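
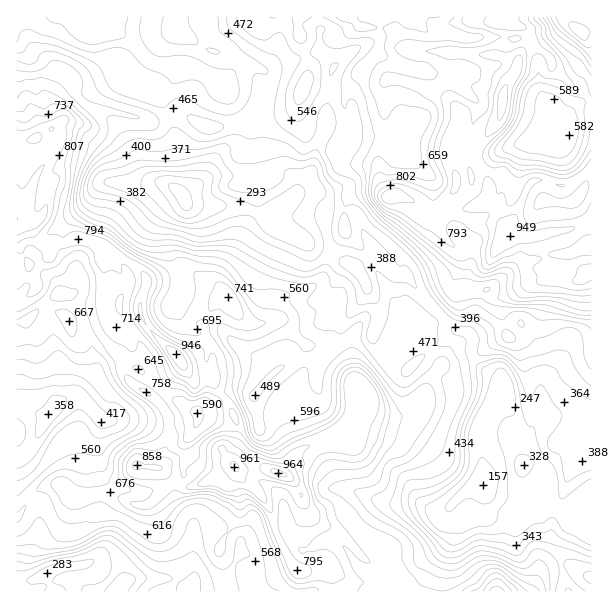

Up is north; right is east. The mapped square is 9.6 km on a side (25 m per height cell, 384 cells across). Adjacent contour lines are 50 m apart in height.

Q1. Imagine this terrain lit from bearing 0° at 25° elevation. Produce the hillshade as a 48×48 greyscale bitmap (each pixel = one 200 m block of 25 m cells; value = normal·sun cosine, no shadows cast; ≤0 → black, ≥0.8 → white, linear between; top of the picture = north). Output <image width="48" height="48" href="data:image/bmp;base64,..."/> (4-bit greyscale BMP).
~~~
<image width="48" height="48" href="data:image/bmp;base64,Qk32BAAAAAAAAHYAAAAoAAAAMAAAADAAAAABAAQAAAAAAIAEAAATCwAAEwsAABAAAAAAAAAAAAAAABEREQAiIiIAMzMzAERERABVVVUAZmZmAHd3dwCIiIgAmZmZAKqqqgC7u7sAzMzMAN3d3QDu7u4A////AHiYmqhnmYd3Z3iHIBNomImbvN3O7tuGRlRXiqh2ZmZmVoiGNFV5iImrve3f/+uXeSEAJHhkM0VlVoh1WqmZiIiazu7v/9upvSMAABQyIzVmd4dkiZqoiZmaze7//c3M3jVTIAARNFVniFZkpmeImavM3c3u3N3My1Z2VCASNFZndzVGhlaJms3dy7vMqry7qXZ2VVMiM0RFUyIGZWmZq8u7mJmqmJmomKdlZmZmdUIAAAAXRZuqqYiGRHmqmImGeLp3mpmGZkQgABJjFpmYZVZjITeZh3mGRry7u7pzNFiXVUdjWHVUM1VDMhR3d2d2VLu8y7qIiZmqh5q92VQyI0QkVUVmd4dXdYu6qqrO7bq6m87/63QzNEREZmd3eKdXmWnKmbzf7KrM3s793chmZVZlZ2eHeYd4iYi8urzNypmt7by6zu3Jhld2VmV4mXeYiJeMy6eHdomJqaqJq83ZhmiHZlNYmWeIh4doqmRCJKg0WcqZiauoh4qod2Q3mGd3dmVEZkUhSYMAOJiamJl3ibzLmHZWh2dmZVQzM1U2qUAUV3Z6qZmKvcvMuIh2dFZmZURVRFRZljF5iId4qZmt7smbuIhjIURWZUVVRFRmZDm5qpdmeIi97ZdnmplQAERWd1ZURlRnUq/aqnVFZ4iru5d2i6lzA1VVd4hlZ1Z3KO7KlzREWKqrmaiIiIZVaIVVRXh2h2eGTMupdEeHeJmauJmZpyEkZ1QxAEWKuHiHiZqZdYq7qYiJy5makwEjMAAAAFNqmYd5lWmYiLu7qYiYq4qqUTRGQAAAAGZVZ3dolniJrMu7zLmrqJuoNGUzZkMjMmZTZmZnvKibzcvN3dy7l6mFRUMgJXd4h3dERFeL/9ve7czMzNyYV4ZSIiRRA2eJrFZ2M3rf/+7//szMzLljV2QQAld3MkVniiN5md7u7v//7cu8uXdkdjAAJYdodoh2ZlRIz//cze/93MuphmeIgwACV2VYqry7p4hmru7LvM3bu6l3iIiYUAAlh2Zoq5u7ypiVat7cy7qYdlVWeZmHMBN5unmIm3iHmqiWVazLqZZXZVZlV3dWVa3Ny3mpmpZ4eJl4U0ZlVCEkZ2Z2VWU1WN/tp4ibq9zeyImHYwEjIQACRlVVU0RWebzKZZiM7v//6neGVSEzMjMhJWZVQyV4mqmYd5h4vd3Ly5h3VURDM1UyE2ZlREeYmYd4mXiDJ4mImsypdndTNWVWZmZmRWiYh3d4qoiVAmeIiMzcuqh4mYeKu6h3ZWd3dnd3iJmpMmiHeLzO7Lu8y6q7u7mIdVZnZmZlV6updGd2WLu8yqvLqau6qpmZh1aHZmZWabqJpEVESMzKmaqYmaqph3iZmoeYaIiImqmJtSMkit27u6mJqZiHVWh3iqiKmamId3dnqUVIvMvN3cuql1VVZmZWd5hoqqhmZ3iIq4arzbvd3czKdlVXh1NFZXdUZ4iaq7u6m5jN7KvMuZqpd3eJhkRmZ3ZkRoq8u5dmVorNyau6l2iIiIiJhUZ3aHZUZ5q6mFIhI4q9lg=="/>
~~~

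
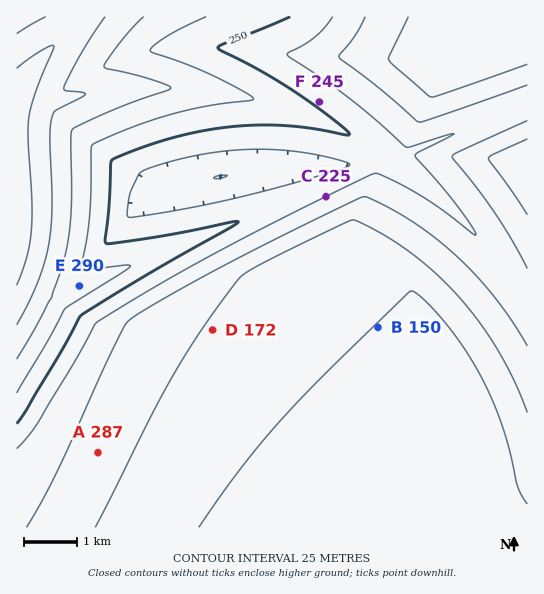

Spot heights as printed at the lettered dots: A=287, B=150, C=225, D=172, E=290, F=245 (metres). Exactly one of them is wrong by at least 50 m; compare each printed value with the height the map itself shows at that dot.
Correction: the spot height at A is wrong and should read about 187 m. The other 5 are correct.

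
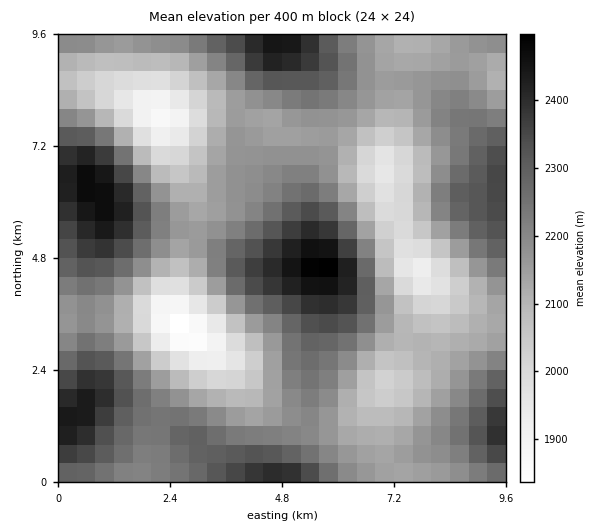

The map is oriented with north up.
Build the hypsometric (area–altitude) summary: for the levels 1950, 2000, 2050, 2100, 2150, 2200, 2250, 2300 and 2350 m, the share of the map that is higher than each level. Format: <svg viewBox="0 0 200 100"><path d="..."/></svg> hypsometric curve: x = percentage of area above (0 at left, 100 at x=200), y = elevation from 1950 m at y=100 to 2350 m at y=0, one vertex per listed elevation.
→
<svg viewBox="0 0 200 100"><path d="M191 100l-9-12-11-13-17-13-30-12-36-12-26-13-20-13-16-12"/></svg>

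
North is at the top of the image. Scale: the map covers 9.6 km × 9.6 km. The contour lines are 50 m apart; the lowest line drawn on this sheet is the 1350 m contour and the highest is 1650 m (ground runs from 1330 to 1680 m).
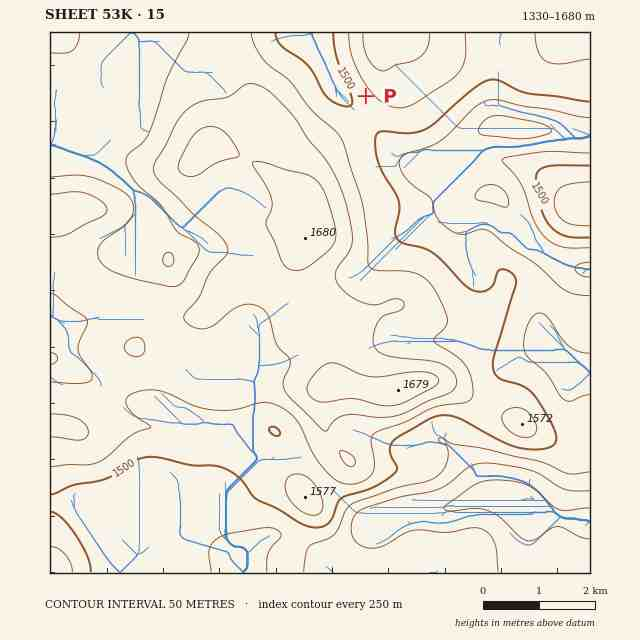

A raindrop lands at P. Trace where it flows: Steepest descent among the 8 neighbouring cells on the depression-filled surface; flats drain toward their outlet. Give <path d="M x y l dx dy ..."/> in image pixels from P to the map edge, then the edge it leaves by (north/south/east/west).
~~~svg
<path d="M366 96l-6 6-11 0-13-13-5-11 0-3-5-7 0-3-10-18 0-3-5-11"/>
exit: north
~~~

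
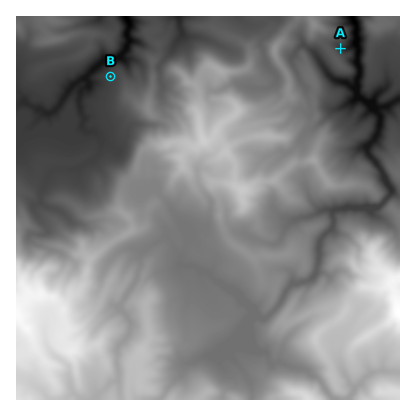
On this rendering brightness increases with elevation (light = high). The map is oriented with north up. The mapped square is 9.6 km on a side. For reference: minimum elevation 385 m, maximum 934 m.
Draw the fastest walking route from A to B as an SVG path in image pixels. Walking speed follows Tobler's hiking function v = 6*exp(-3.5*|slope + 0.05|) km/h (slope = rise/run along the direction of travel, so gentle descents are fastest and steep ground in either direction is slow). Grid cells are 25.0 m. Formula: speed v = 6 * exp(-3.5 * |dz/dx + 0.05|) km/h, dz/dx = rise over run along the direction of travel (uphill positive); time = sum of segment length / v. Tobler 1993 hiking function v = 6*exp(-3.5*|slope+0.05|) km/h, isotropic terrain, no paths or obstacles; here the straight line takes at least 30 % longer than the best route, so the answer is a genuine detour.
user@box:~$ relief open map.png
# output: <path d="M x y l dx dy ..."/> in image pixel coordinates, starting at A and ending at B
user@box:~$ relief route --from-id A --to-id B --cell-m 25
<path d="M340 48l-10-4-20 0-2-2-4-4-8-4-10-4-18 10-16 0-2 0-10 0-2 2-22 0-2 0-16 0-4 2-2 4-42 20-4 10-2 2-6 0-2 0-6 0-8-4-12 0"/>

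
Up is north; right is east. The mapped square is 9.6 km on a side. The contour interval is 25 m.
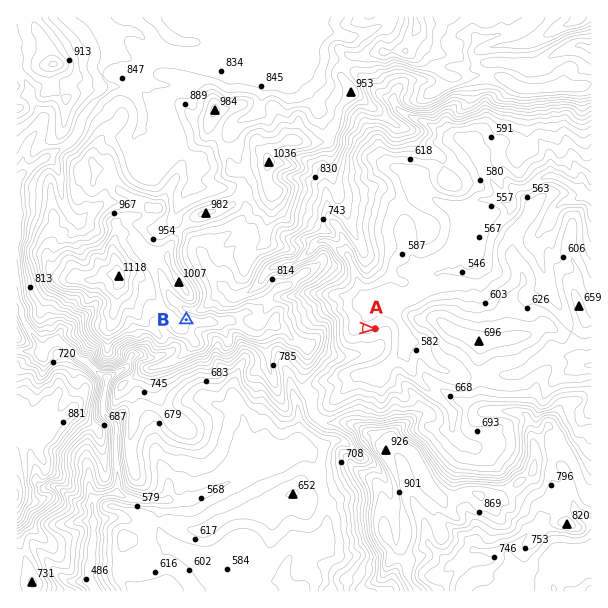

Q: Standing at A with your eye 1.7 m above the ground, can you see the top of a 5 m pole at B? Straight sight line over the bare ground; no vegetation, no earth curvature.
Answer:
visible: false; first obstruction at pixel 336 327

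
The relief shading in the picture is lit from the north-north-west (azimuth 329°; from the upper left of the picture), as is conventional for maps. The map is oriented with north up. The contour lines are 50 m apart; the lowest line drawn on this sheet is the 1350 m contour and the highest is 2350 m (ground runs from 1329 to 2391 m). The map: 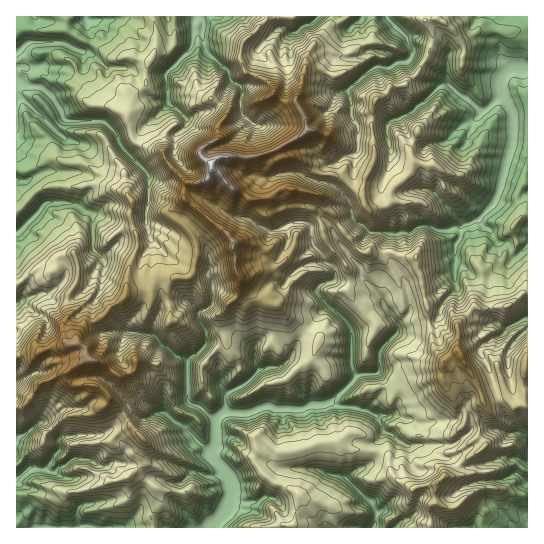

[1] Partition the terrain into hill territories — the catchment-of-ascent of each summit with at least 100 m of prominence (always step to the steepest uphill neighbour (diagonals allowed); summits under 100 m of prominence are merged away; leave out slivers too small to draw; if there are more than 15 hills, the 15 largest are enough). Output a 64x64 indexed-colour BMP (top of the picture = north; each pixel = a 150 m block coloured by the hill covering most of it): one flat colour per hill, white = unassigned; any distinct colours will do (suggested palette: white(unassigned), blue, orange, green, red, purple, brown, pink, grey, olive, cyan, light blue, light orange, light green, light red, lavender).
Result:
<image width="64" height="64" href="data:image/bmp;base64,Qk12CAAAAAAAAHYAAAAoAAAAQAAAAEAAAAABAAQAAAAAAAAIAAATCwAAEwsAABAAAAAAAAAA////ALR3HwAOf/8ALKAsACgn1gC9Z5QAS1aMAMJ34wB/f38AIr28AM++FwDox64AeLv/AIrfmACWmP8A1bDFABERERERERERERERERERERERERERERERETMzM1VVVVVVEREREREREREREREREREREREREREREREVVTVVVVVVVVURERERERERERERERERERERERERERERFVVVVVVVVVVVVRERERERERERERERERERERERERERERFVVVVVVVVVVVVVERERERERERERERERERERERERERERFVVVVVVVVVVVVVURERERERERERERERERERERERERERFVVVVVVVVVVVVVVREREREREREREREREREREREREREREVVVVVVVVVVVERFRERERERERERERERERERERERERERERFVVVVVVVVVURERERERERERERERERERERERERERERERERFVVVVVVTMzMREREREREREREREREREREREREREREREREVVVVVMzMzMzERERERERERERERERERERERERERERERERVVURMzMzMzMRERERIREREREREREREREREREREREREREVEREzMzMzMzFiIRIiIiIhERERERERERERERERERERERERETMzMzMzNmIiIiIiIiIREREREREREREREREREREREREzMzMzMzM2YiIiIiIiIiIiIRERERERERERERERERMzMzMzMzMzM2ZiIiIiIiIiIiIhERERERERERERERERETMzMzMzMzMzZmIiIiIiIiIiIiERERERERERERERERERMzMzMzMzMzZmYiIiIiIiIiIiIRERERERERERERERERETMzMzMzMzNmZiIiIiIiIiIiIhERERERERERERERERERMzMzMzMzM2ZmIiIiIiIiIiIhERERERERERERERERERMzMzMzMzM2ZmYiIiIiIiIiIiERERERERFEQRERERERETMzMzMzMzZmZiIiIiIiIiIiIREREREREUREERERERETMzMzMzMzZmZmIiIiIiIiIiIiEREREREURERBEREREREzMzMzMzNmZmYiIiIiIiIiIiIREREREUREREERERERERMzMzMzMzZmZiIiIiIiIiIiIRERERERRERERBERERERETMzMzMzMzZmIiIiIiIiIiIhERERERFEREREQRERERERETMzMzMzEWYiIiIiIiIiIiIREREREUREREREERERERERERMzMzMRESIiIiIiIiIiIhERERERRERERERBEREREREREzMzMREREiIiIiIiIiIiERERERFERERERBERERERERERMzMxERERERERIiIiIiIRERERREREREREERERERERERETMzERERERERESIiIiIhERERREREREREQRERERERERERMzMREREREREREiIiIiERERREREREREREQREREREREREzERERERERERESIiIiERERFERERERBFERBERERERERETEREREREREREREiIiIREREURERERBERERERERERERERERERERERERERERIiIhERERREREREERERERERERERERERERERERERERERERERERERFERERERBEREREREREREREREREREREREREREREREUREREREREREERERERERERERERERERERERERERERERFEREREREREQREREREREREREREREREREREREREREREREUREREREREERERERERERERERERERERERERERERERERERREREREQRERERERERERERERERERERERERERERERERERFEREREERERERERERERERERERERERERERERERERERERERREREERERERERERERERERERERERERERERERERERERERFEQRERERERERERERERERERERERERERERERERERERERERERERERERERERERERERERERERERERERERERERERERERERERERERERERERERERERERERERERERERERERERERERERERERERERERERERERERERERERERERERERERERERERERERERERERERERERERERERERERERERERERERERERERERERERERERERERERERERERERERERERERERERERERERERERERERERERERERERERERERERERERERERERERERERERERERERERERERERERERERERERERERERERERERERERERERERERERERERERERERERERERERERERERERERERERERERERERERERERERERERERERERERERERERERERERERERERERERERERERERERERERERERERERERERERERERERERERERERERERERERERERERERERERERERERERERERERERERERERERERERERERERERERERERERERERERERERERERERERERERERERERERERERERERERERERERERERERERERERERERERERERERERERERERERERERERERERERERERERERERERERERERERERERERERERERERERERERERERERERERERERERERERERERERERERERERERERERERERERERERERERERERERERERERERERERERERERERERERERERERERERERERERERERERERERERERERERERERERERERERERERERERERERERERERERERERERERERERERERERERERERERERERERERERERERERERERERERERERERERERERERERERERERERERERERERERERERERERERERERERERERERERER"/>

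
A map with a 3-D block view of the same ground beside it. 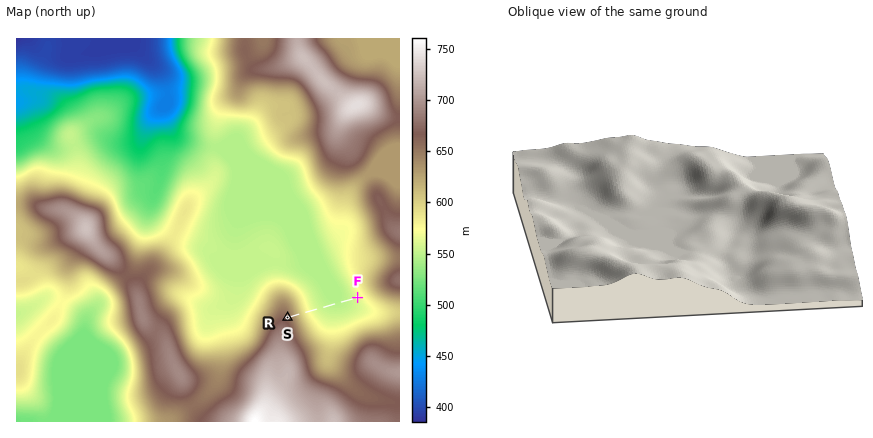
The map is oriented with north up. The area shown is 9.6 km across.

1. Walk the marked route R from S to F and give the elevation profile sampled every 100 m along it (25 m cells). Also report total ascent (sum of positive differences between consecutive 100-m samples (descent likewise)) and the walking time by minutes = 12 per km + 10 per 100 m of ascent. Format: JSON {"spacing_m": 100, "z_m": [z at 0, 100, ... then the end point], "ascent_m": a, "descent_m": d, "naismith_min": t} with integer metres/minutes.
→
{"spacing_m": 100, "z_m": [658, 646, 630, 612, 594, 580, 569, 561, 556, 553, 550, 548, 547, 547, 547, 549, 551, 555, 561, 562], "ascent_m": 15, "descent_m": 111, "naismith_min": 23}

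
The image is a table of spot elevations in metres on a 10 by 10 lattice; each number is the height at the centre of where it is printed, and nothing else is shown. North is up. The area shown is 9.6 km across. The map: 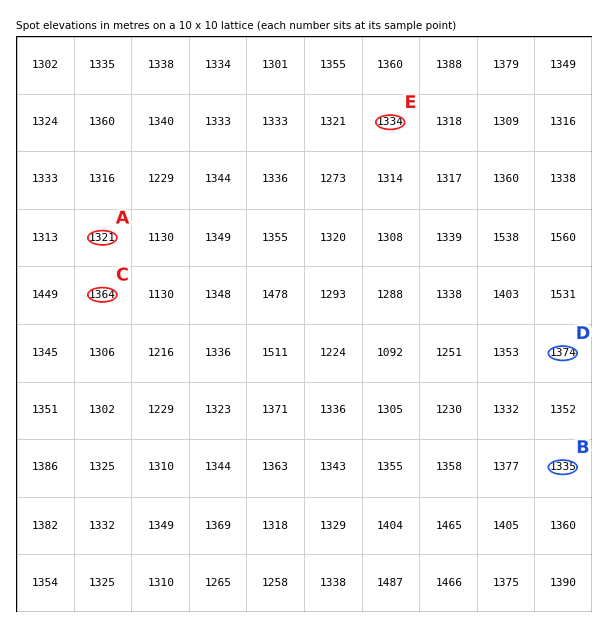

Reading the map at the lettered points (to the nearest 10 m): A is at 1320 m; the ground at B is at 1330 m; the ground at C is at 1360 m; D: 1370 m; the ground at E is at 1330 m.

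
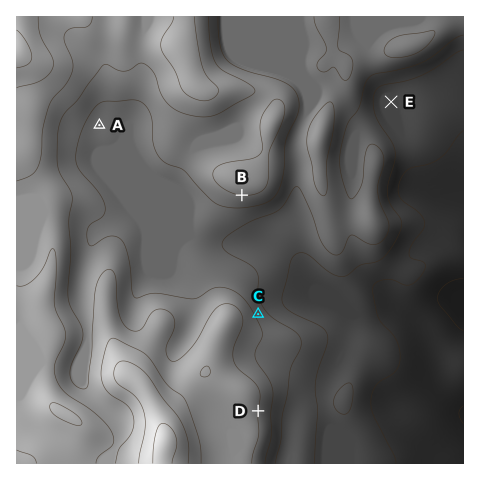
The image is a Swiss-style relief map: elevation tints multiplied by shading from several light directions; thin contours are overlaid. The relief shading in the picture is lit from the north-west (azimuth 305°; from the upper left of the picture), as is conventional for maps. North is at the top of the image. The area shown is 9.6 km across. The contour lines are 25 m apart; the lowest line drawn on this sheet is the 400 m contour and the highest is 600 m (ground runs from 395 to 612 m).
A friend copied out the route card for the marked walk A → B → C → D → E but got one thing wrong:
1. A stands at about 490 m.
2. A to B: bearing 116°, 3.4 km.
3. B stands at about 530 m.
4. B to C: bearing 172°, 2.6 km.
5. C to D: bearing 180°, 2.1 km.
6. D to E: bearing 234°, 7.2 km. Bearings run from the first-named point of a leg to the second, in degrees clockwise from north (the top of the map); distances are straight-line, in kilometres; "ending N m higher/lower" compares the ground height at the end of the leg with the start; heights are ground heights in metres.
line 6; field bearing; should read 23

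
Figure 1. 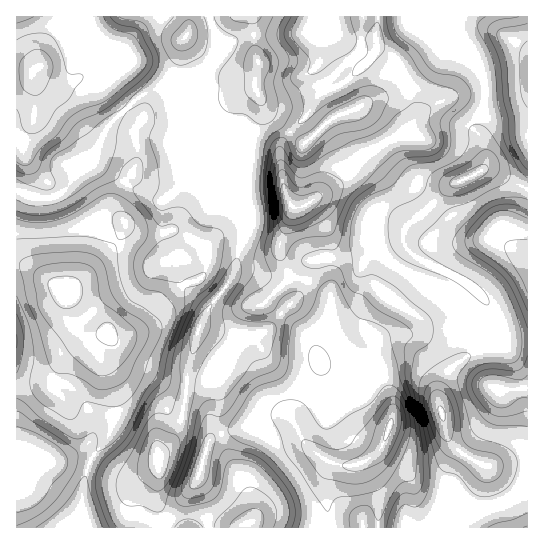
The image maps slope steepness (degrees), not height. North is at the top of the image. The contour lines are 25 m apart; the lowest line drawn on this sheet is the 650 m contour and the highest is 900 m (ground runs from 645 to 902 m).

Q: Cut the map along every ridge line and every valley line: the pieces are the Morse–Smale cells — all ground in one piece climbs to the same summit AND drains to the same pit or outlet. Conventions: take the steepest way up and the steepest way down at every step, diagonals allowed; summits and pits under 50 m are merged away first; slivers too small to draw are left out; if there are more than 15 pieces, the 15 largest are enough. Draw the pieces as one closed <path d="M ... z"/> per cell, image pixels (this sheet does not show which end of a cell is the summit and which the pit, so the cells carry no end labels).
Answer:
<path d="M126 111l-4 1-13 13-17 33-17 9-6 18-10 10-9 4-15 0-19-9 0 73 17 6 20 14 12 12 6 2 30 31 7 5 0 5-5 12 0 13 9 30 3 18-6 23-17 23-7 17-2 12 1 41 91 1-11-10-7-15 0-49 15-13 8-16 7-34 1-22 11-40 9-20 16-19 11-19 4-21 6-16-3-2-15 0-9 4-13 11-28-16-30 2-12-2-10-8-9-13 0-9 7-15 9-12 5-15 0-13-2-9 1-14z"/><path d="M309 281l-13 18-16 15-8 12-9 6-12 3-20 0-22-7-10 1-11 40-1 22-6 30-9 20-15 13 0 49 7 15 10 9 154 0-1-49 5-11 7-2-16-6-9-7-13-14-6-17 2-12 20-34 3-8 0-14 13-15-4-13 2-27-5-6z"/><path d="M383 289l-10 2-9 7-10 17-17 6-6 5 2 12-13 15 0 14-3 8-20 34-2 12 6 17 13 14 9 7 16 6-7 2-5 11 2 50 109 0 7-15 0-14 6-29 8-17-8-10-6-12-6-26 0-14 6-16 9-10 19-13 17-7 3-6-39-10-23-1-18 7-16-2-11 3-7 6-4 9 4-14 10-11 10-20-2-5z"/><path d="M251 16l-61 0-2 18-7 9-1 22-4 16-6 4-16 4-13 7-16 14 11 13-1 14 2 9 0 13-5 15-15 23-1 13 14 18 17 5 30-2 28 16 18-14 22 0 2-2 2-8-2-13-5-6-15-7-6-6-1-16 2-3 8-1 5-5-6-37 2-19 11-14 14-7-1-6 4-21-4-11z"/><path d="M485 93l-26 2-29 12-11 8-9 18-15 4-32 18-21 25-37 25 5 0 6 6 11 19 2 9 1 20 29-3 18-15 24-5 6-10 14-10 28-29 26-12 9-8 1-16-6-18 0-11 5-16z"/><path d="M107 332l-38 19-8 8-11 29-4-3-30 2 1 141 67-1-1-41 2-12 7-17 17-23 6-23-2-13-10-35 0-13 5-12z"/><path d="M326 16l-74 1 3 34 4 11-4 21 1 6-14 7-11 14-2 19 6 37-5 5-9 2-1 16 7 8 18 10 4 11-1 11-3 4 16 8 12 3 6-1 13-30 0-7-9-23-3-36 8-13 19-19 8-16 10-8-9-17 0-8 4-8 1-25z"/><path d="M489 169l-6 0-34 18-28 29-14 10-3 5 0 12 10 13 44 21 25 20 9 14 4 15 0 11 3 3 28 1 1-152z"/><path d="M377 41l-1 9-7 11-24 22-24 10-6 6-8 16-26 28-1 18 3 22 4 14 6 10 9 0 8-4 32-23 21-25 32-18 12-2 4-4 5-20-11-21-5-27-5-6-13-6-5-5z"/><path d="M97 64l-19 15-17 8-8 0-10-4-7-8-2-6-18 1 0 119 6 4 13 6 15 0 9-4 10-10 6-18 17-9 17-33 16-15-16-19z"/><path d="M403 233l-5 4-21 4-18 15-30 3 0 66 25-10 13-20 8-6 8 0 14 12 2 5-10 20-10 11-3 5 1 5 2-5 7-6 11-3 16 2 18-7 23 1 39 10 2-2 0-18-6-13-6-9-25-20-44-21-10-13z"/><path d="M437 16l-110 0-6 17-1 25-4 8 0 8 7 15 6 2 22-14 22-22 4-14 0 5 5 5 13 6 5 6 5 27 11 21-1 9 15-13 20-10 16-4 19 0-1-15-8-15-11-8-20-4-14-14-2-10z"/><path d="M494 339l-4 6-17 7-19 13-9 10-6 16 0 14 6 26 6 12 12 12 20 10 14 0 31-6 0-116-21 0z"/><path d="M189 16l-104 1 18 34 0 7-6 7 12 26 16 18 16-13 13-7 16-4 6-4 4-16 1-22 7-9z"/><path d="M19 264l-3 1 0 121 30-1 4 3 14-33 9-7 17-7 17-10-6-3-30-31-6-2-12-12-20-14z"/>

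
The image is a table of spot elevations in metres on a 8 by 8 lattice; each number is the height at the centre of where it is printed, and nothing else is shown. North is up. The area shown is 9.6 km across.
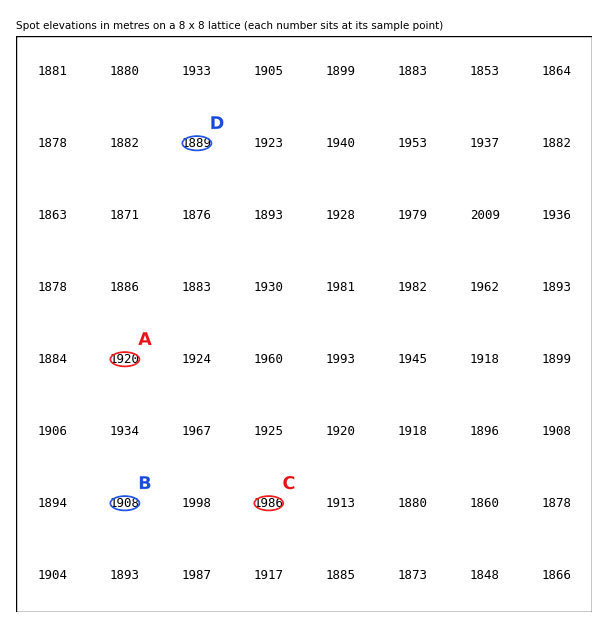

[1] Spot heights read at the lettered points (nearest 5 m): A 1920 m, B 1910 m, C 1985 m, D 1890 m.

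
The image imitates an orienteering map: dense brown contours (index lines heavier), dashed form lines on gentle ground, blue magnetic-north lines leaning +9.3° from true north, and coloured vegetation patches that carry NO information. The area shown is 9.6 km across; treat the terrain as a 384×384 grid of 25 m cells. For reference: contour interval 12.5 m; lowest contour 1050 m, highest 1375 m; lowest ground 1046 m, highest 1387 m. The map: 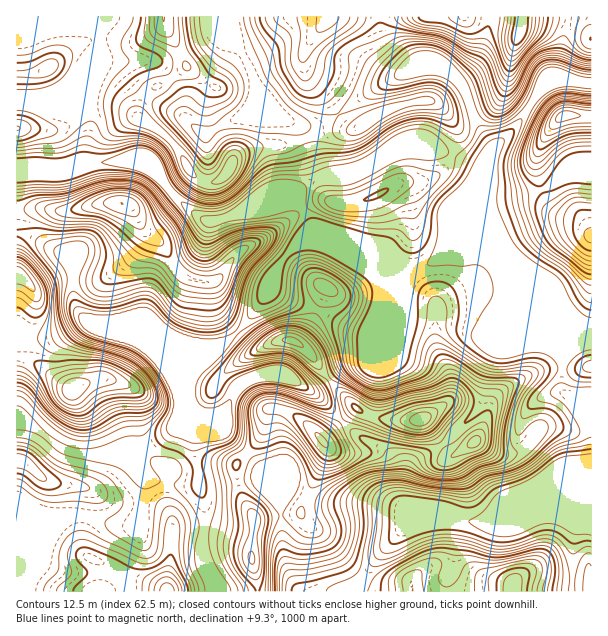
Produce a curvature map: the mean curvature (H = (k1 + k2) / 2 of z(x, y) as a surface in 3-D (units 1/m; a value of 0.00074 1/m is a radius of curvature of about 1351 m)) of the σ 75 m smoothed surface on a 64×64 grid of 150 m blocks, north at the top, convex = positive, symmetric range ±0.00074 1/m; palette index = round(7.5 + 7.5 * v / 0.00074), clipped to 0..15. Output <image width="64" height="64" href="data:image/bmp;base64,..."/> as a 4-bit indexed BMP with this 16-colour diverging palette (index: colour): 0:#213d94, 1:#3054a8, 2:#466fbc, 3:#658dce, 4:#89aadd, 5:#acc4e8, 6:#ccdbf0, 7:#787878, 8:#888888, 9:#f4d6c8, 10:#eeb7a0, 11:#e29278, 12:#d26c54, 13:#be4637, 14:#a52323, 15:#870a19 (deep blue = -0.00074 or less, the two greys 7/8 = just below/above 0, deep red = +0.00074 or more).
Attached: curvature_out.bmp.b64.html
<image width="64" height="64" href="data:image/bmp;base64,Qk12CAAAAAAAAHYAAAAoAAAAQAAAAEAAAAABAAQAAAAAAAAIAAATCwAAEwsAABAAAAAAAAAAlD0hAKhUMAC8b0YAzo1lAN2qiQDoxKwA8NvMAHh4eACIiIgAyNb0AKC37gB4kuIAVGzSADdGvgAjI6UAGQqHAHd4mZmph2aL/8hWdDWtkyRVVVZneJqYd3d3eLyXZ1N+d3d3d3d3eIrdlUZUWe1yNWZmZmeKzKh2Z4iazbmYY213dmZneImZd6pzRlaN/VFHd3d3Znm9ypd4mqrN3Mp0fXd2aJqqqpdFmnRVZ678QWiHiJh1RXnMypq7mJrN23R+iHdou6mYdTSbhFV4rfoyeZmZmHUzNovLqrlkRovbdH2Id2eah2ZlRayFVXiL2TN6q7uodkREV5mYdUMjR6p1aYh3Z4h2ZmZWrZZWd3nKQ3q8y6mHZVVFVmVUREM1eGVWh3d3d2ZmZ1atp1ZmaexliqqpmYdmZmVERFVndlVWVmd3d3dmZ3d3Z6ynZWaM/WWbqHeIh2Znd2ZVZmd3d2Z3d3ZmZmZ4iIdoqpZVV63YRXqXZmd2VVVUQ0V3Vnd3d3d3VWeHeJqYh3iIdlVYu4NXaJhlVVVDMiISNnZEV3d3d3dGq7qqupd3d3dlVWioRXdmmWVVRCISRFVohjIjRnd3d0nduqqZh3d3eIZVaadHd3V5h2VERFabvLqFNEQiV3d3jNqHd3d3d3ial1aL2Ed3Y2q6mHeamb7/7IVpqoQUd3fdp1VVVmd3iKuXeK3qVFZCa+7bvMynet/9mKzN2VEkVdt0RFVWd3eJmYeJq7qHUyOM/9u6l1Q0ab3u24ndlTRUh1REVVVWZ4hmZVQzWbqFRq79lUMzRWVEWv/oNK3IeZhVREVndlVWdjRmZkAYzIVZ79lAE1iay4MUv9gyfNurqGVDRpqXZVZ2JXd3chnLho3+pjN6ze//xhFa2kFby6p2ZDR6zKdkV4hDd3dzKu2Zz+pTa+7d3v/7cyfMcii7l1ZDR87sl2VpzZJnZlI7///9gwPP/Ku7zd/pVa2kE3iFZyNa7+uHeK7/kWaNoyj//7YACf/HaKu5rv2HrcchNVVmJHve65ms7/1BdY7FAnqWIACP/GIkeYd77Iet7IVDRVRGm7zcvN7/5wR2a9kgAAAAKe6UEAE0RFi6d4re65ZXmIm6mZm+7d2RF3dWvaQAAAKv+UEBIiIjWbqGVXreyGjNqqh3ib3buTBXd3Rb/6UQGP/GQiV1REacuXUyJHqnZq2Yh3iau5hiBXd3djS//7ie/6ZlR3dlaLuWQzRERVZ2V3d3eZdkEAJnd3ZVQTr////7hmVHd2Z5qWREZ3d2d3d2d4iZYQATZ3d0M0RCA43//6dmZUZ3dXiXVVZ3d3d3d3dniaggNnd3djR5qqchN6zJdmZ2RXd1aJhmd3d3d3d3d2irpAAzRFZiSrqry2ITVmZWZ4hUd3ZomYd3d3d3d3dmWM2BA2dlMhKLuIm7gyI0RWd5qnRndnmph3d3d3d3dmlK/nEnu6mFNYqYeLuEIzNHiJvLlld2iamHd4d3d3d1i239Y0nMupdViqqr3YMUU2mrzduXV3aJmYd4h3d3d1WKv+lkWLuqmGV7zN3/lBJke97tuHZnd3iIh4iHd3d1NHr/plVWmqqpdYzbqt+1EDR87slkRXd3Z3d3iHd3d1M1i/tURWV4iIh2nLdWr/pSAmrLhDNnd3ZmZ3d3d3dkRVectjM1ZFZ3eJm8lSSO/9gxNnYzV3d2eIdnd3d3dkV4iaxkMzMyNXeJq92UI2v//6QjRFZ3ZlaJqGd3d3dlaJqqvFVVVTIkd5qr3qURR67/+kNXdlRWZnmpZnd3d1Z4mqq8Z2eJdUV4mqrdgwATRXrclkQzRXiHeKlmd3d2VniZmZp3iszKh5mru7lQAREQAUipVFeIiYh3mVV3d3ZmeKqqmZrO/u/szM7rgwATMRRlRXd5zdypmHeYRHd3dmeKqZu6rN3L3/////owAounIVd3dnvu3Muph5ljV3d2d4mHi7l5mGZ6zf//xQA6//2CBGd2aah4q7uYmqZFd3VniGVohjMyESRomqpgAr///8cyI0RWVERYq7qau4RndFeZdVVUREMyESMzMgAI/6e/+mVFVmRFVURpqpmrt0d0aLuFVmZERFVDIQASQAv/Un/7h3iIdkRERUV4h4mpVXRpzaVGd1VWd1VVQiMQTvsxbvyYm6mYd3ZDRVZmZolkZFjPxjNEmHiZdomXQAPP1iJr25mrqqmauoUkZ3dVepVENa/5Q0TbqrqHebuXjf6DNFeId4mJmZrN2VIkVUWbpjIRbf11Vv26qph3m8zv2DNWVVVWZmZ3iKztlTIiSLuGZiAZ/8mayod3iHZ6zdpjNXdkVnd3ZWZ3ec7rhlV7yVWrcAPf/u9lVmd3d4m7lkNGmXZWd3ZWd3Zme+/tu87GJb/VAH///0Vnd3dniZiHdlaaqXV3ZXiZh3ZWjO///qQlrvoQGv6oVVVXd2eIiJqoZorMlmZWirmIh2Q1es7rYiWM/VABVBCZmFV3d3iIm6l3isyWZmabuYiIhTIjWJcyNor/cCMQALvNpld2d3eIiKupmHZmeKupiImHUyMzRDJFaf+AAiASmb7ZZnZ3ZmVXvadmZmZ5q6h3eIh2RGZkFGVY/4EABIplerl3d3d2VFe6dVZ2Zmerp2VmeJhjMyAnhkf/oyRpz2VWeIiHeIh2eadUVnZndoqpdVV4mGQhAmq3V+/XeIrfd2Znd4d3iJm7pkV3dWeHeKqYZmeIZVVWnMhnz/uZd753d3d3d3dmnNuWRXdmeZiIirqYh3iJvLrNyWWP+5dmi3d3d3d3dlR724VGd2abupiIq7qYeb7//cy4U2zqh2Vo"/>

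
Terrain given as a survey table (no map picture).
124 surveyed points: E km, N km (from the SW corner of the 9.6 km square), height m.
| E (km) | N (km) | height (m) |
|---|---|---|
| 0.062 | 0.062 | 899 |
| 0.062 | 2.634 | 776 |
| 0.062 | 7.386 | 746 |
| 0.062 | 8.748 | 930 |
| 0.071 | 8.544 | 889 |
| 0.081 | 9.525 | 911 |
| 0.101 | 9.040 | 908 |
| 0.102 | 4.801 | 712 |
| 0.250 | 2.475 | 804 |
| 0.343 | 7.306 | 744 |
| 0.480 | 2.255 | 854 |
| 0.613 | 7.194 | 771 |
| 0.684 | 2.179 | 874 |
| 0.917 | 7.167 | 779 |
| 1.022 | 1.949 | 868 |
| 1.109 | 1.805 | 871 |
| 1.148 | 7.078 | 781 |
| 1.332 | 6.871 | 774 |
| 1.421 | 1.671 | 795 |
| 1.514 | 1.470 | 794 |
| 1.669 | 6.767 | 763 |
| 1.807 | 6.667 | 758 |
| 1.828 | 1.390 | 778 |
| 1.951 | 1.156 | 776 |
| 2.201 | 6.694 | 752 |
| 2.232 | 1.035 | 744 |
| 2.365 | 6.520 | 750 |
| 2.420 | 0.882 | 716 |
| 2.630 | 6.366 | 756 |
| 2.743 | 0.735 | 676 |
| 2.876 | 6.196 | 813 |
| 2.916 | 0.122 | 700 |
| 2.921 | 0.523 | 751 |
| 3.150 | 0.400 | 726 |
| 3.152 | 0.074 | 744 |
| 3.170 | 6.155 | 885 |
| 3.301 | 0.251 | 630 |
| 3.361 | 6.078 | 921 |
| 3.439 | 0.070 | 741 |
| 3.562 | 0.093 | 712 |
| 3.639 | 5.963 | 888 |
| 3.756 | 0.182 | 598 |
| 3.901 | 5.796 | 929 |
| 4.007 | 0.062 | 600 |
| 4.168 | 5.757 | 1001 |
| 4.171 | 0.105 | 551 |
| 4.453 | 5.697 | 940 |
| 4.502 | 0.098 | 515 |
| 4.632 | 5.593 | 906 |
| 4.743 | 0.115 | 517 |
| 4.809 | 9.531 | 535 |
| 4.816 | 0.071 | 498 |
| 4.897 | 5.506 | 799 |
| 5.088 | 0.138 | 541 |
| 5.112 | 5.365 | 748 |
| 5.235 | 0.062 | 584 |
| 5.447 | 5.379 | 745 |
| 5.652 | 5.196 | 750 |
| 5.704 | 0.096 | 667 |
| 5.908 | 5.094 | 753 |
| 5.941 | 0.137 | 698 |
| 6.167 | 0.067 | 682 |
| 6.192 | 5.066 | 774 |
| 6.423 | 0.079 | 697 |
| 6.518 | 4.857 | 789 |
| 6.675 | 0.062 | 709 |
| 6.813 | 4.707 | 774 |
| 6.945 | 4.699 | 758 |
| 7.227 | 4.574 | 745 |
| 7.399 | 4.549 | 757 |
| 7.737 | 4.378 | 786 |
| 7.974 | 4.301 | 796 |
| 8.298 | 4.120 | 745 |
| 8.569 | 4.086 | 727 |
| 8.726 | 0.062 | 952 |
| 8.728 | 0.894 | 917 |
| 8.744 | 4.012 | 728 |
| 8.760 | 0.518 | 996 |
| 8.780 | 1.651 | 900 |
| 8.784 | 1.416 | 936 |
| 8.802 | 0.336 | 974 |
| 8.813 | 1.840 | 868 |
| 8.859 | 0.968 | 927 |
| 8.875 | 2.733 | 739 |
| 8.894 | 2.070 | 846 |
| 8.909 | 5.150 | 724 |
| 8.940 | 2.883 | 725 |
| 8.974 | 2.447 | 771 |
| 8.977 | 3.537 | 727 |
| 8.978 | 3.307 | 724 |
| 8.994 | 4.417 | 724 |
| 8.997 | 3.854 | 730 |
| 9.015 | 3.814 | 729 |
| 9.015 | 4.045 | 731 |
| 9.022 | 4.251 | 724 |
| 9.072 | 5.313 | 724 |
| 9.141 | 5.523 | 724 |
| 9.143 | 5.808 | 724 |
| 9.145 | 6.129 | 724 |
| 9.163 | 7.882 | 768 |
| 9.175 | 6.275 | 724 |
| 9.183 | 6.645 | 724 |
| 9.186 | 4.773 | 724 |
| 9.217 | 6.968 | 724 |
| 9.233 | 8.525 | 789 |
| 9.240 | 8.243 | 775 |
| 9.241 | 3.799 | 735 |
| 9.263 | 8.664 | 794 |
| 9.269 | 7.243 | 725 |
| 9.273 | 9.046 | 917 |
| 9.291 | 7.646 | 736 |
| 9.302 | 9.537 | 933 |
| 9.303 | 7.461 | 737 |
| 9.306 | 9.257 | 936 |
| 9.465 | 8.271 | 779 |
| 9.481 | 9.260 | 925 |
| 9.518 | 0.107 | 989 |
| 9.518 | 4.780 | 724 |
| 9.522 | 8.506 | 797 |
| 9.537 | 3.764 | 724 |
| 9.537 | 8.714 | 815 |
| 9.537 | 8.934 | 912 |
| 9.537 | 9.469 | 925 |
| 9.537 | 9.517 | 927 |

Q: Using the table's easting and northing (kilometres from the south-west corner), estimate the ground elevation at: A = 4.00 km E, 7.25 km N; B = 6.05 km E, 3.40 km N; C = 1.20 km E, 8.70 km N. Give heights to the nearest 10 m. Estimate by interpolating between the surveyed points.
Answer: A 820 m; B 780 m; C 770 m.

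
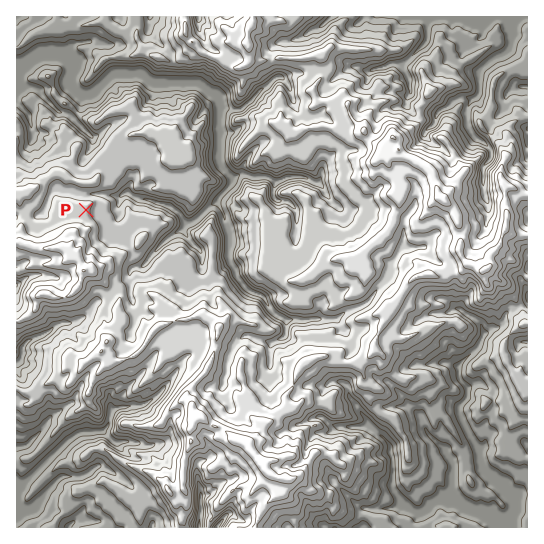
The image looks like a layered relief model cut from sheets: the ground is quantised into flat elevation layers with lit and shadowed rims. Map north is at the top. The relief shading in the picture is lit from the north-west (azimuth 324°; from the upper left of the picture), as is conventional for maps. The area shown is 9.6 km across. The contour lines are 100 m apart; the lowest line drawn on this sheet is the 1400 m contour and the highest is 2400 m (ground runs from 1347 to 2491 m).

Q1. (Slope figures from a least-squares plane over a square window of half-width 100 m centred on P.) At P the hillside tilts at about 13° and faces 92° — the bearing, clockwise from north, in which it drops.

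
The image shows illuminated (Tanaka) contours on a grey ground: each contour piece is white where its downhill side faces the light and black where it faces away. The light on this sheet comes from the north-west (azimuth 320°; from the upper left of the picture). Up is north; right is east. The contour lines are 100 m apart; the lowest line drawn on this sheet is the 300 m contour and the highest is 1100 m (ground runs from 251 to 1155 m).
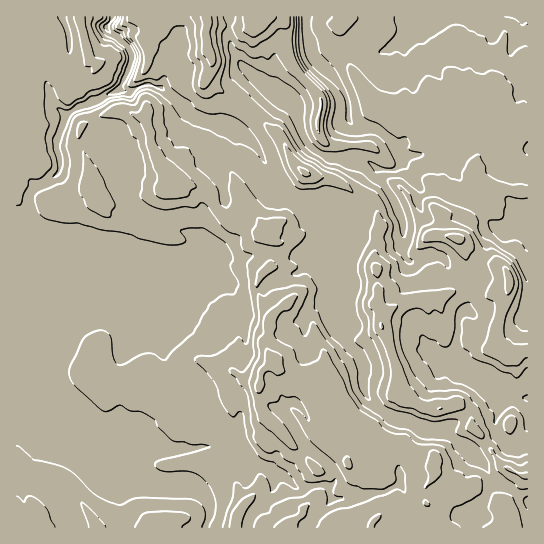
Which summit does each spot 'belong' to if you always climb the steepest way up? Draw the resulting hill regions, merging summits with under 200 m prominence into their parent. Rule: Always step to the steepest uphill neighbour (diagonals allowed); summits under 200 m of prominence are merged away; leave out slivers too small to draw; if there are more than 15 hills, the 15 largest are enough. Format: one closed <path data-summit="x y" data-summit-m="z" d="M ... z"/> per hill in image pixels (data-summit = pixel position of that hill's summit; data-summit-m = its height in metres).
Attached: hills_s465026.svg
<path data-summit="434 461" data-summit-m="1155" d="M527 16l-220 0 0 23-24 1-6 5-2 9 1 21-4 14 24 18 4 20 7 15 10 10 8 4 14 3 22-2 16 12-1 8-11 20 3 18-5 8-16-2-29-12-11-6-8-2-10-6-16-16-13-28-7-10-22-16-17 0-23-9-29-28-16-4-16 8-11-3-13 6-9 6-18 6-14 8-9 28 4 15-1 15-13 10-8 2-9 9-1 20 11 17 4 16 6 12 0 16-6 12-27 27 1 214 511-1z"/><path data-summit="79 18" data-summit-m="852" d="M111 16l-95 1 1 296 26-26 6-12 0-16-6-12-4-16-11-17 1-20 9-9 8-2 13-10 1-15-4-15 9-28 14-8 18-6 12-8 9-2 13-26 1-10-3-6-22-20 5-10z"/><path data-summit="207 50" data-summit-m="1058" d="M306 16l-193 0-6 13 22 20 3 6-3 14-9 18 2 4 8 1 8-5 12-3 12 4 29 28 6 3 17 6 17 0 10 4 34-38-3-5 4-11-1-21 2-9 6-5 19 0 6-2z"/><path data-summit="305 173" data-summit-m="1017" d="M275 92l-36 38 14 12 20 37 16 16 10 6 8 2 11 6 29 12 16 2 5-8-3-18 11-20 1-8-16-12-22 2-10-2-12-5-10-10-6-11-5-24z"/>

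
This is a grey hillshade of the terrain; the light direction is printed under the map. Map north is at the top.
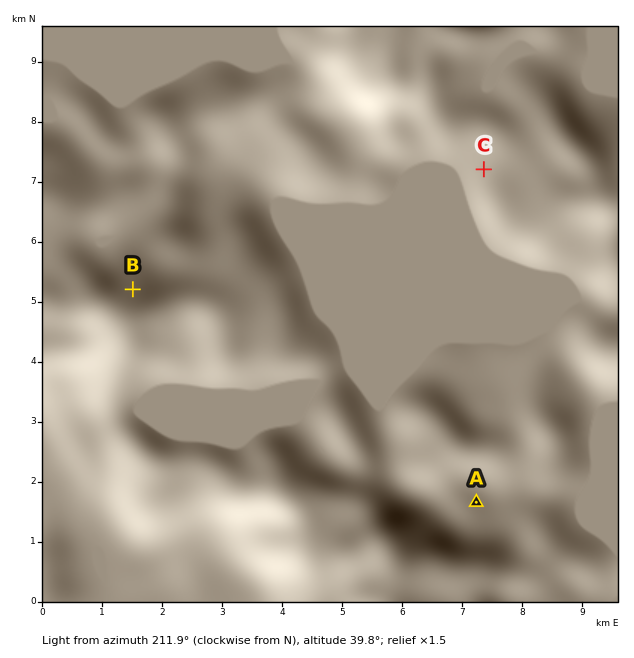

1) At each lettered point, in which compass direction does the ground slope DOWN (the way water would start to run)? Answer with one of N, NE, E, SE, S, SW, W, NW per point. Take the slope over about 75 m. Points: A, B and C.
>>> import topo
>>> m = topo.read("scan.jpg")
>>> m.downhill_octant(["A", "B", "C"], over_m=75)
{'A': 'E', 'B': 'NE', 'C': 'W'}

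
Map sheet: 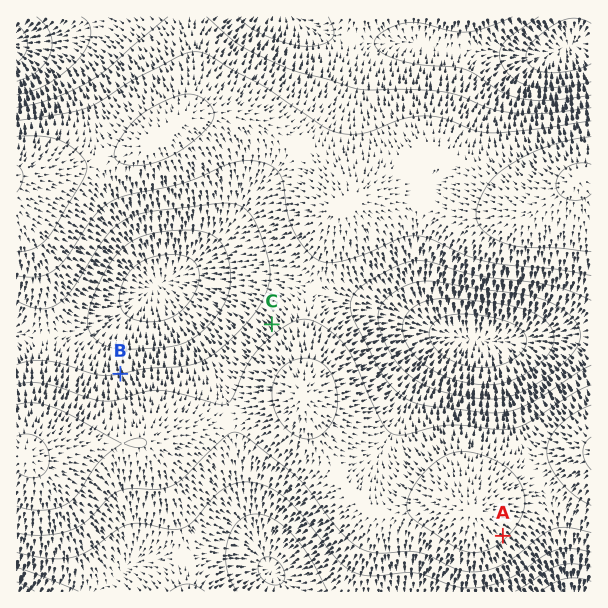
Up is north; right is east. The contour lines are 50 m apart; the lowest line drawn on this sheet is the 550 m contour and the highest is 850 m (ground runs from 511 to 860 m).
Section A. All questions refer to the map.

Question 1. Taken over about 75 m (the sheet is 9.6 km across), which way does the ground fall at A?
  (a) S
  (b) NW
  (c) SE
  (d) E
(c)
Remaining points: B N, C NW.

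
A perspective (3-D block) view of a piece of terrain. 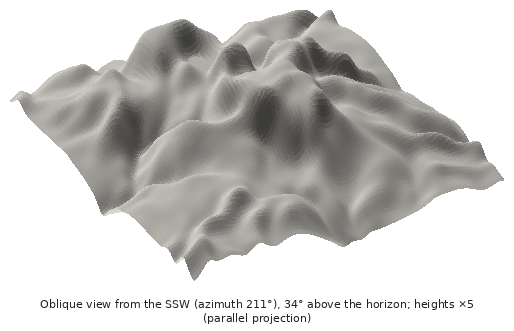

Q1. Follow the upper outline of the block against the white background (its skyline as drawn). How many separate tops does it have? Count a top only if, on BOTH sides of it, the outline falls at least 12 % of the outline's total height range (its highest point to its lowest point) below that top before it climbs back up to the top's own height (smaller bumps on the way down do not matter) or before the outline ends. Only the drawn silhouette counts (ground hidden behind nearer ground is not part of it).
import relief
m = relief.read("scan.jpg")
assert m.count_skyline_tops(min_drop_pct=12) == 2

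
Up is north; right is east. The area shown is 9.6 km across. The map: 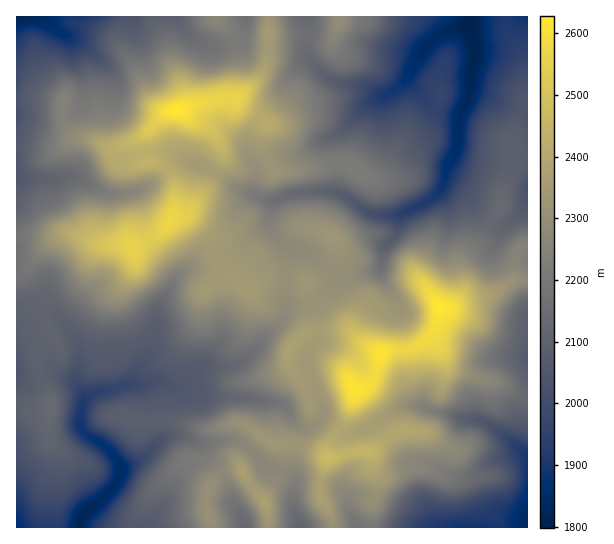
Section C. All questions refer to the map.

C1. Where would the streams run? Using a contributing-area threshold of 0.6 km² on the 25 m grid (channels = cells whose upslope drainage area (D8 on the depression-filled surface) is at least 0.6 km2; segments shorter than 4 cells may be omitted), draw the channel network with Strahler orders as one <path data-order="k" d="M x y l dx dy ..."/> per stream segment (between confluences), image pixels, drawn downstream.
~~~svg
<path data-order="1" d="M431 527l36 0"/><path data-order="1" d="M243 518l0 3 2 1 0 5 1 0"/><path data-order="1" d="M154 515l-5 6-2 2 0 4-2 0"/><path data-order="1" d="M349 509l4 9 2 3 2 6 1 0"/><path data-order="1" d="M294 493l0 18 3 4 0 3 2 5 0 4 2 0"/><path data-order="1" d="M17 475l0 52"/><path data-order="2" d="M119 471l-1 10-4 6-17 18-6 2-4 4 0 2-6 8-2 6"/><path data-order="1" d="M430 463l5 2 12 9 7 3 19 0 13-14 3-1 21-4 5-5 8 0"/><path data-order="2" d="M523 453l4 4 0 62"/><path data-order="1" d="M245 445l-8-4-40 1-12-5-19 0-4 2-20 20-9 6-11 2-3 4"/><path data-order="1" d="M377 423l17-13 9-4 18 0 5 3"/><path data-order="2" d="M426 409l7 2 5 0 1 2 8 0 15 6 16 0 1 2 3 0 5 2 11 10 5 2 11 11 5 3 4 4"/><path data-order="2" d="M83 402l-1 8-1 1 0 7-2 1 0 6 3 5 8 8 13 7 12 12 6 10-2 2 0 2"/><path data-order="2" d="M173 386l-6-1-4-3-12 0-5 3-19 0"/><path data-order="2" d="M182 386l-9 0"/><path data-order="2" d="M127 385l-9 2-1 2-4 0-2 1-13 1-8 4-7 7"/><path data-order="1" d="M17 346l0 27"/><path data-order="1" d="M318 343l-11 11 0 3-1 1 0 3 1 1 0 9 3 3 0 3 11 21 0 3 2 5 0 9-10 12-11 0-12-12-3-5-6-7-16-1-2-1-5 0-1-2-10 0-1-1-43 0-9-4-4 0-5-3-3 0-9-5"/><path data-order="1" d="M219 342l-12 13-5 11-20 20"/><path data-order="1" d="M527 317l0 38"/><path data-order="1" d="M285 315l-2 3-21 21-3 6-18 18-3 0-5 3-24 0-3 1-17 18-3 1-4 0"/><path data-order="1" d="M399 305l-1-4-12-15-4-9 0-20 1-2 0-6 14-15 0-16 2-3"/><path data-order="1" d="M49 299l4 10 5 8 13 14 6 10 0 2 1 2 0 41 5 8 0 8"/><path data-order="1" d="M333 278l-2-4-18-19-11-5-11-1-6-3-11-11-4-9 0-17"/><path data-order="1" d="M177 275l-8 16-8 11-2 7-1 1 0 12-1 1 0 7-2 1 0 8-1 2 0 4-4 8-8 9-3 7-5 6-1 4-6 6"/><path data-order="1" d="M498 242l0-3 4-8 23-22 0-3 1-1 0-7 1-1 0-10"/><path data-order="1" d="M446 237l0-3 1-1 0-27-8-8 0-7"/><path data-order="1" d="M269 218l0-8 1-1"/><path data-order="3" d="M399 215l8-5 6-1 6-4 3 0 3-3 4-1 10-10"/><path data-order="2" d="M270 209l0-4 4-4"/><path data-order="3" d="M274 201l15-7 17-1 1-2 27 0 12 6 13 10 12 7 6 0 1 1 21 0"/><path data-order="2" d="M257 195l6 4 11 2"/><path data-order="1" d="M131 191l-1 2-24 0-9-4-3-3-4-1-8-6-4 0-1-1-58 0"/><path data-order="3" d="M439 191l3-2 1-7 2-1 2-16 10-15 0-4 1-1 0-24 1-2 0-4 8-14 0-3 3-5 0-12 1-2 0-6 2-2 1-12 1-1 0-8-1-1-1-10-2-1 0-5-1-2 1-8"/><path data-order="1" d="M47 179l-26 0-2-1"/><path data-order="2" d="M19 178l-2-1 0-6"/><path data-order="1" d="M191 161l2 0 9 9 12 1 3 2 17 14 8 4 8 2 4 2 3 0"/><path data-order="1" d="M246 150l9 19 0 25 2 1"/><path data-order="1" d="M323 139l14-5 30-31 16-8"/><path data-order="2" d="M383 95l3 0 7-4 16-16 2-6 8-11 4-9"/><path data-order="1" d="M117 82l-6-11-30-30-3 0-4-3-3 0-5-3"/><path data-order="1" d="M75 66l0-3-1-1 0-17-8-10"/><path data-order="1" d="M313 62l5 5 0 2 11 10 2 2 8 1 2 1 21 2 13 10 8 0"/><path data-order="1" d="M415 49l8 0"/><path data-order="2" d="M423 49l16-15 14-5 10 0 2-2 2 0 4-4"/><path data-order="1" d="M205 43l-6-1-8-7-1 0-8-8-4-10-3 0"/><path data-order="1" d="M139 41l-5-11 0-13"/><path data-order="2" d="M66 35l-5-2-16-16-28 0"/><path data-order="3" d="M471 23l0-6"/>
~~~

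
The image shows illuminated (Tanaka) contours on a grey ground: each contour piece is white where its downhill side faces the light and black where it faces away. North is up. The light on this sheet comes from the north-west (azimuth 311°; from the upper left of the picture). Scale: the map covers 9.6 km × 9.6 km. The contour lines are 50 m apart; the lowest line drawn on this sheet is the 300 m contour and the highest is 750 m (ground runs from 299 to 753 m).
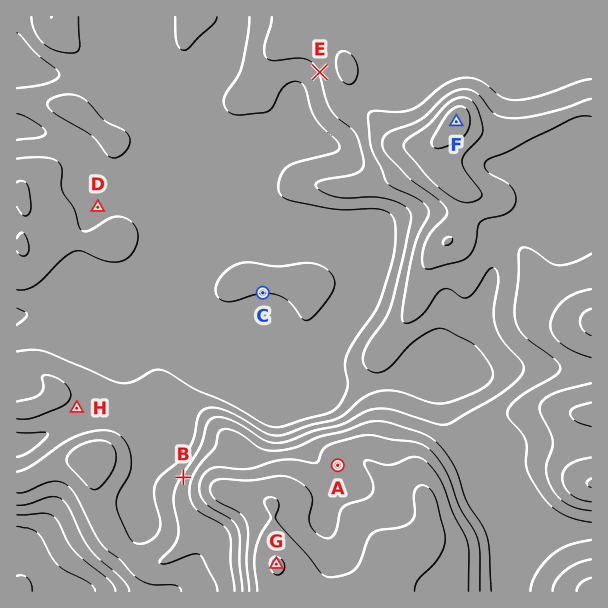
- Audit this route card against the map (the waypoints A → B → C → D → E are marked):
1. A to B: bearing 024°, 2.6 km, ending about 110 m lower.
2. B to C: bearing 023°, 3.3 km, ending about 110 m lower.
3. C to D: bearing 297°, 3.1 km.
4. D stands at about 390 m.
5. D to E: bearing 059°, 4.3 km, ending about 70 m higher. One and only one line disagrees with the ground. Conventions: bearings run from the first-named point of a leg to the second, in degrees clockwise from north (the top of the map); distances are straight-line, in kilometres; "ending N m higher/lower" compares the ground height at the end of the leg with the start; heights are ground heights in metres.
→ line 1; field bearing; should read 266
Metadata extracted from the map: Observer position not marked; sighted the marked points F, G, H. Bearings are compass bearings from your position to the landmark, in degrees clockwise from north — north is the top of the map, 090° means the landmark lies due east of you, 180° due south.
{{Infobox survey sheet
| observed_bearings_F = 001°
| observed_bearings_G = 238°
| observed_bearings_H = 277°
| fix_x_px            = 451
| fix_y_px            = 455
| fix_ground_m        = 540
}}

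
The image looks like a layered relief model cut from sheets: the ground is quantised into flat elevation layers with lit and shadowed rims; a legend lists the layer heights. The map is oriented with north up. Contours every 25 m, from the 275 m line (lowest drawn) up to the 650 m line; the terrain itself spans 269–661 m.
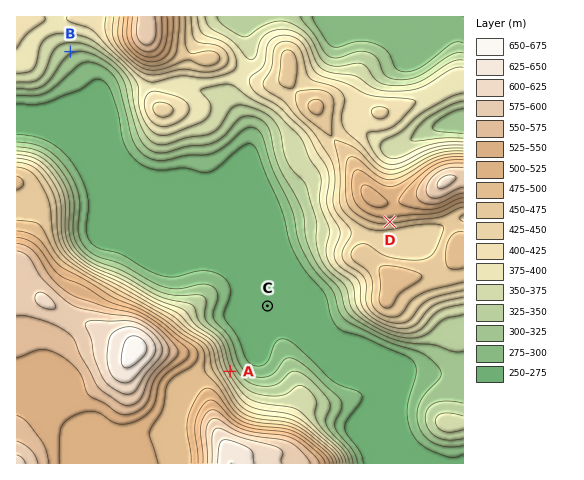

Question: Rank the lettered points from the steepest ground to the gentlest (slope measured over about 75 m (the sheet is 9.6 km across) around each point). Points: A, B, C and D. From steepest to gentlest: A D B C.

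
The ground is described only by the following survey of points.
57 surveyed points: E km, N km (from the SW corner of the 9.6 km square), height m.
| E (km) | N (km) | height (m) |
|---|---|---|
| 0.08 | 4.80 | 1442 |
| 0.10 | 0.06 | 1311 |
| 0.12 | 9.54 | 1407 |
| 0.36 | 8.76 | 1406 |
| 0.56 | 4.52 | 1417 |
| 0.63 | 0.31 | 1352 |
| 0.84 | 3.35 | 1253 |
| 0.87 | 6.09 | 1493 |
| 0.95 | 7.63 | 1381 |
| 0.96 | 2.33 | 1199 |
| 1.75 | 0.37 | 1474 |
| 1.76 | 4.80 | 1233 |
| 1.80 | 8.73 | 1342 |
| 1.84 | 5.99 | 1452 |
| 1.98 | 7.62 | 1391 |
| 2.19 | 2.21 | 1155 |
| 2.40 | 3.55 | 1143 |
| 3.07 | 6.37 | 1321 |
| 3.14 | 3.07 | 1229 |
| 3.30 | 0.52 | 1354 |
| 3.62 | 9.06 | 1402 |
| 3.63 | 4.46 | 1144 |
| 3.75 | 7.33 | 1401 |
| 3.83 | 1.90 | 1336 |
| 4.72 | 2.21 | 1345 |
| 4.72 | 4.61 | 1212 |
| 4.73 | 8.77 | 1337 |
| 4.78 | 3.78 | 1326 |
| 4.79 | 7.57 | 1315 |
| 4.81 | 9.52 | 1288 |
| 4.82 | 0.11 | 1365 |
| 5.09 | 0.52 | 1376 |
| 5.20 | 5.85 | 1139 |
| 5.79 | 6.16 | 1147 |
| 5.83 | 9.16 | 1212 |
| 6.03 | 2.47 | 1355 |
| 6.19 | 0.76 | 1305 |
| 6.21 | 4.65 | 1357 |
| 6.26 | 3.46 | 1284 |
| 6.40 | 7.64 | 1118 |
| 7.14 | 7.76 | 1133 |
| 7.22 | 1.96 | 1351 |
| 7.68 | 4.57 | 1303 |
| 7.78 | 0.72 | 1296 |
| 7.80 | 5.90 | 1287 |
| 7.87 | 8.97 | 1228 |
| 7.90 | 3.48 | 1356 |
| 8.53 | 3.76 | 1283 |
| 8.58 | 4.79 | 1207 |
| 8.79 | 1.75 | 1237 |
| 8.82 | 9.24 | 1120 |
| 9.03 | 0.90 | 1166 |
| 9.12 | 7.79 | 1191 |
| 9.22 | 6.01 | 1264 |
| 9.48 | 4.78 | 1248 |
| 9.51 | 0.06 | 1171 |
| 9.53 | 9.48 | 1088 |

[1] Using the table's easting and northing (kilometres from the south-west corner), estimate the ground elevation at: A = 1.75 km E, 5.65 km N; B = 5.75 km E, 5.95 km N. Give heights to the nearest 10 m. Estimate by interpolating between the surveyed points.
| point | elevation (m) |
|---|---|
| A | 1430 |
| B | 1160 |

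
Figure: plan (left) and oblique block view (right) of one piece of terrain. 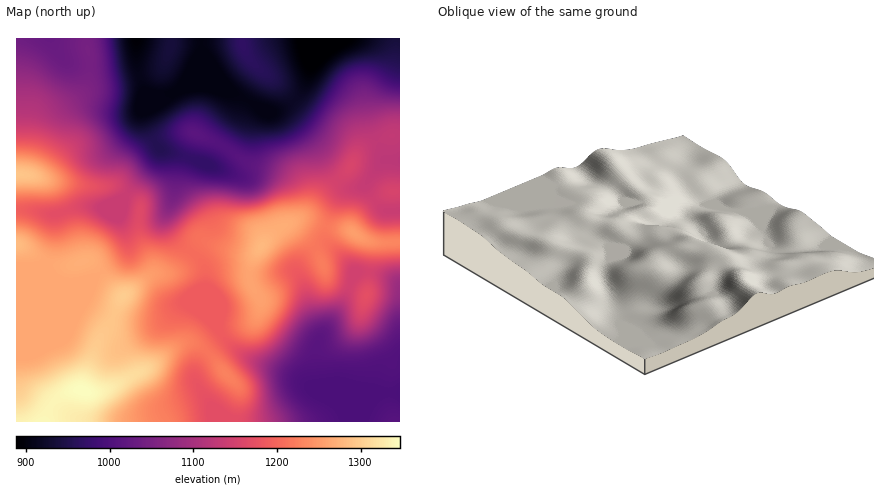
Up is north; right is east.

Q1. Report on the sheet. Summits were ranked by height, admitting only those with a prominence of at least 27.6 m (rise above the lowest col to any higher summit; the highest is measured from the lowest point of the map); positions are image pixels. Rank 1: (82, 390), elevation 1347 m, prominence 459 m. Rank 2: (262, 246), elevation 1280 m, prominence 73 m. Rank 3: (354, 234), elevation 1255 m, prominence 35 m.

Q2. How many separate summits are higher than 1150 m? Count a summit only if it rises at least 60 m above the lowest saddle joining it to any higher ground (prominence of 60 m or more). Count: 2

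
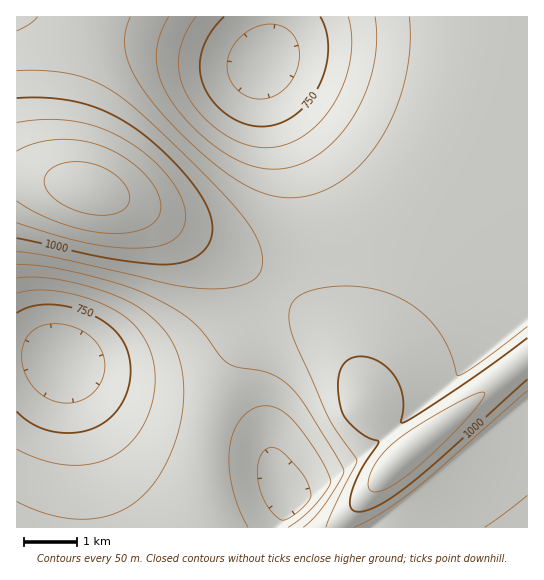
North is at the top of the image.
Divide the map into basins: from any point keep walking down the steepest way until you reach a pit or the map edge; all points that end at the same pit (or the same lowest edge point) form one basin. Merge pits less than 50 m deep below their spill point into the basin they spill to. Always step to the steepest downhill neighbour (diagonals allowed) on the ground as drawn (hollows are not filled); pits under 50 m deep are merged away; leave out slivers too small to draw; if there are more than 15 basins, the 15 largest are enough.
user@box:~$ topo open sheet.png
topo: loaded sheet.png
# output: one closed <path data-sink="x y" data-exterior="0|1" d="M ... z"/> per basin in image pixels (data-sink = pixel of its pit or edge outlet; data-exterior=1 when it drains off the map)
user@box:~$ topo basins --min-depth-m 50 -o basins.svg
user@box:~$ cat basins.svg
<path data-sink="263 62" data-exterior="0" d="M527 16l-510 0-1 161 27 2 28 5 62 20 84 44 54 35 43 34 27 30 18 31 6 27 41 50 122-97z"/><path data-sink="63 361" data-exterior="0" d="M33 177l-17 1 0 349 189 1-4-27 0-32 4-31 12-44 10-23 14-26 14-19 12-13 10-5 12 0 8 3 17 10 13 12 1-2-33-30-37-28-41-25-64-35-58-22-36-10z"/><path data-sink="283 490" data-exterior="0" d="M289 308l-12 0-6 3-16 15-23 35-15 33-10 37-6 38 0 32 5 27 135 0 4-11 60-62-40-50-6-27-18-29-27-28z"/><path data-sink="527 527" data-exterior="1" d="M527 359l-124 97-58 61-4 10 186 1z"/>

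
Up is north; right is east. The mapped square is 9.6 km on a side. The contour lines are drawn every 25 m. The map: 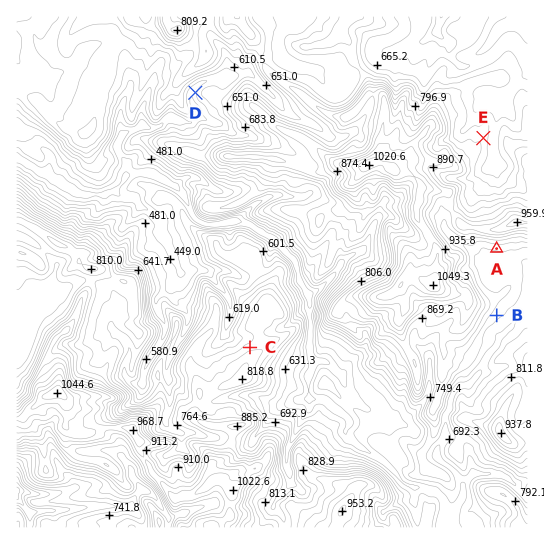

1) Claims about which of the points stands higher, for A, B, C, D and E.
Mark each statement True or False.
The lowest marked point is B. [False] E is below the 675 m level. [False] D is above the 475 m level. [True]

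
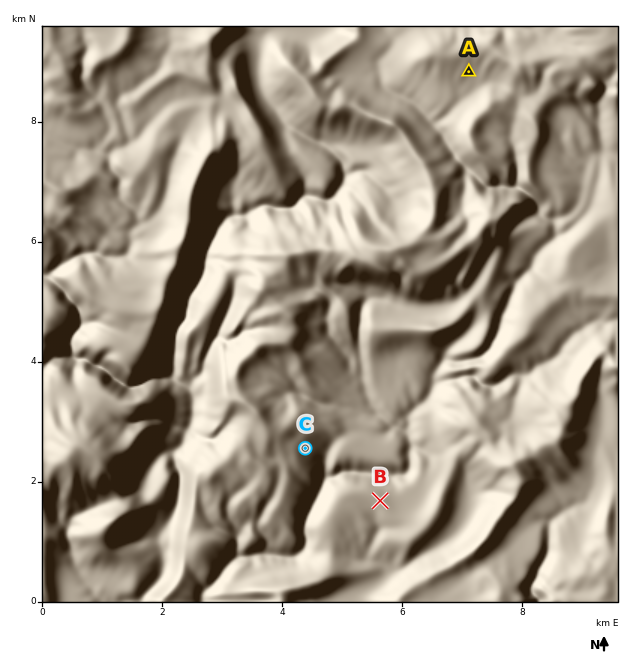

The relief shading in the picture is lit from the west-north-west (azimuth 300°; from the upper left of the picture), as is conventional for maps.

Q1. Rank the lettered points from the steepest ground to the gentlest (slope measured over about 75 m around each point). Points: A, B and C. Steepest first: C A B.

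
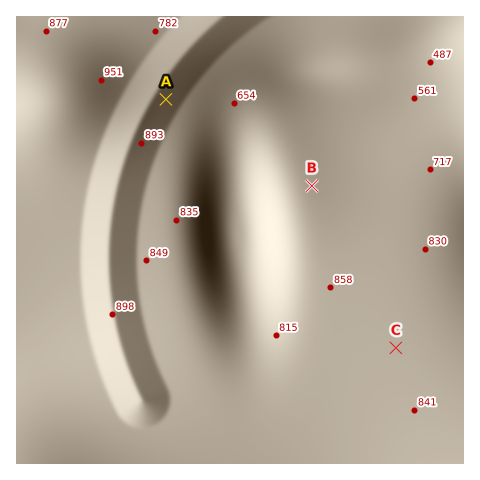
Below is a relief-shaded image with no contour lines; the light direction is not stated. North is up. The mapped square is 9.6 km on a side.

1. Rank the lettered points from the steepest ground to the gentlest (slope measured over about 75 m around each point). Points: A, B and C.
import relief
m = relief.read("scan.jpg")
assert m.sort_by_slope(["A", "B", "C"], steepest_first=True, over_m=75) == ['A', 'B', 'C']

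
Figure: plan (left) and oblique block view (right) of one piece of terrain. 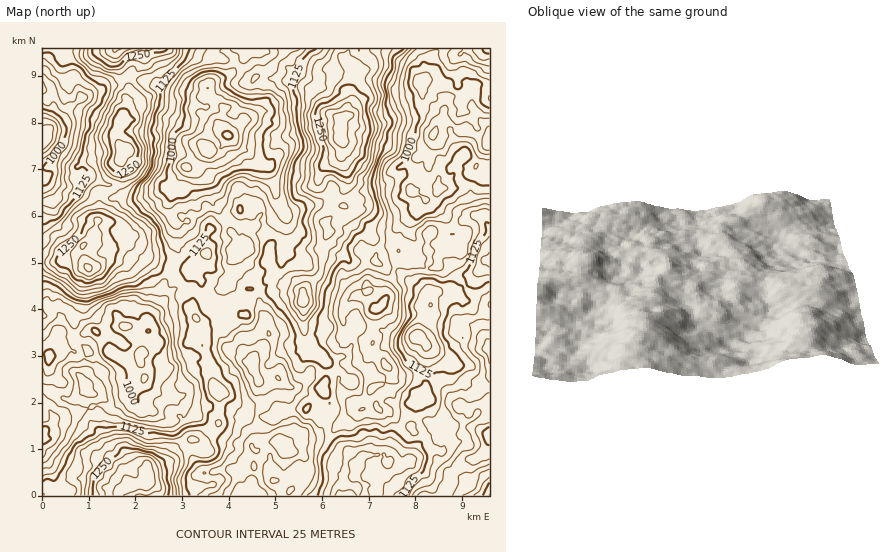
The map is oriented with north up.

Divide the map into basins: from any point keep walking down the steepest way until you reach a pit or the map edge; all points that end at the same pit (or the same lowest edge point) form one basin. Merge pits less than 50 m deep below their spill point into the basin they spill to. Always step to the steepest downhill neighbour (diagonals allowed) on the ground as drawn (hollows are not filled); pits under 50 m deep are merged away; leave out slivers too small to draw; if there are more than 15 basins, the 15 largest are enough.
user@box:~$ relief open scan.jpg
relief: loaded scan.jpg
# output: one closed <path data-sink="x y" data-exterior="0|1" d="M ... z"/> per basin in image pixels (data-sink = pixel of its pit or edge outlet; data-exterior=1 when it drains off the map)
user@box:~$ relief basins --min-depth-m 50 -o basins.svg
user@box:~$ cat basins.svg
<path data-sink="227 135" data-exterior="0" d="M365 48l-249 0 0 11 4 16 8 12-2 21-10 21 1 11 8 10-5 7 0 25-7 8-11 6-3 5 1 11-10 30 18 2 15-9 5 4 2 6 6 3 7 8 28 3 8 7 7 2 3 3-1 17 5 7-2 14 7 13 0 12 6-5 28-5 9-9 5 0 1-10-5 0-2-6 6-9 12-2 10-8 9 4 15-4 11 13 3-6 14-12 2-6 0-22 7-15-3-10 7-6 12 1 5-5-7-7 0-13 3-6 2-9-6-16 1-17-2-4 0-20 5-5 5-14 0-12 6-16-1-9 7-8z"/><path data-sink="489 144" data-exterior="1" d="M489 48l-123 0-2 2-1 6-7 8 1 9-6 16 0 12-5 14-5 5 0 20 2 4-1 17 6 16-2 9-3 6 0 13 7 7-5 5-12-1-7 6 3 10-2 7 24 23 22-2 27 12 23 20 6 2 9-1 9 6 26-18 11-19 6-2z"/><path data-sink="142 351" data-exterior="0" d="M123 235l-15 9-23 0-2 2 2 17-9-6-5 0-12 5-17 0 0 126 24 11 9 0 12-10-1 15 5 19 9 9 4 10 6 7 1 8 9 9 5 11 6 6 11 0 4-2 1-12 22-9 8-13 11-7 16 1 8-7 6-10 1-28-7-14 0-11-4-16-11-22 1-11-7-13 2-14-5-7 1-17-18-12-28-3-7-8-6-3-2-6z"/><path data-sink="377 309" data-exterior="0" d="M326 237l-4 10-1 26-18 17 0 37 3 12 9 14 6 3 13 13 6 2 9 10-21-1-7 8 7 9 4 13 16 11 0 27 3 9 8 9 3-9 3-2 20 0 11-24 8-11 8-7 2-9 11-9 4-23-1-18-2-10-7-8 9-13 2-20-1-8-17-10-12-13-27-12-22 2-21-19z"/><path data-sink="489 436" data-exterior="1" d="M489 260l-5 2-11 19-16 10-7 7-4 1-8-6-9 2 1 13-2 15-9 13 8 10 2 21-4 28-9 8 0 13 8 16 0 9-8 7-7 13-8 3-12-2-4 12-13 11 4 6-10 5 124-1z"/><path data-sink="44 135" data-exterior="0" d="M115 48l-73 1 1 213 16 0 12-5 5 0 9 5-2-16 8-5 9-29 0-14 3-4 10-4 7-8 0-25 5-8-8-9-1-11 10-21 2-21-8-12-4-16z"/><path data-sink="253 495" data-exterior="1" d="M221 392l-3 1 0 31-6 10-8 7-16-1-13 9-6 11-22 9-1 12 12 7 1 8 189 0 2-2 1-10 5-10-16-2-5-6 0-6 3-2 7 0 8 5 3 0-8-12-14-9-6-7 0-7 4-13-2-9-10 10-7-2-7-6-25-2-5 3-2 9-16-1-8-3-6-8-7-2-7-7z"/><path data-sink="251 361" data-exterior="0" d="M292 280l-6 0-5 4-13-4-10 8-11 2-7 9 2 6 5 0-1 10-5 0-9 9-28 5-6 4 13 33 1 16 4 8 11 4 10 10 7 2 9 10 21 2 2-9 5-3 24 4 17-15-1-7 5-7 0-7-2-2-17 0-6-6 2-7 12-7-11-16-1-42z"/><path data-sink="43 432" data-exterior="1" d="M87 389l-12 10-9 0-24-10 1 107 10-2 9-10 12-7 20 1 9 9 12 4 16-8-6-6-5-11-9-9-1-8-6-7-4-10-9-9-5-19z"/>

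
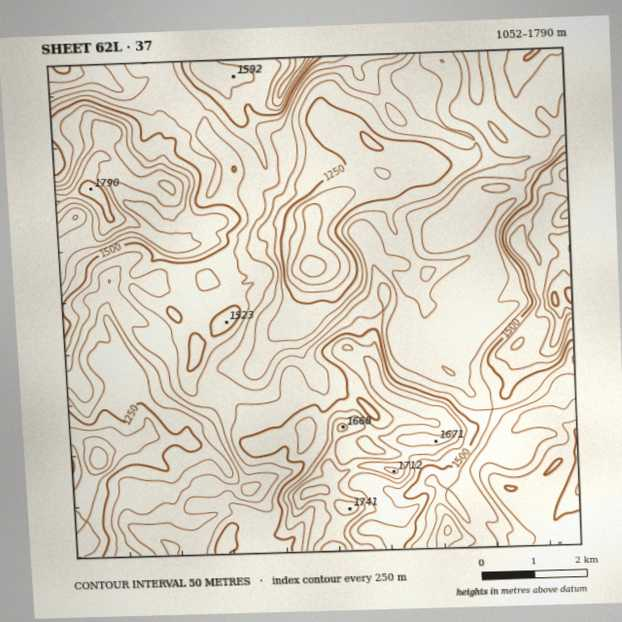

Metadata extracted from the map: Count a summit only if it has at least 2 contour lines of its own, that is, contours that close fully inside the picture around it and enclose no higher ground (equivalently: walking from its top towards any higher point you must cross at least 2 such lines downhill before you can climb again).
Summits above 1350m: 1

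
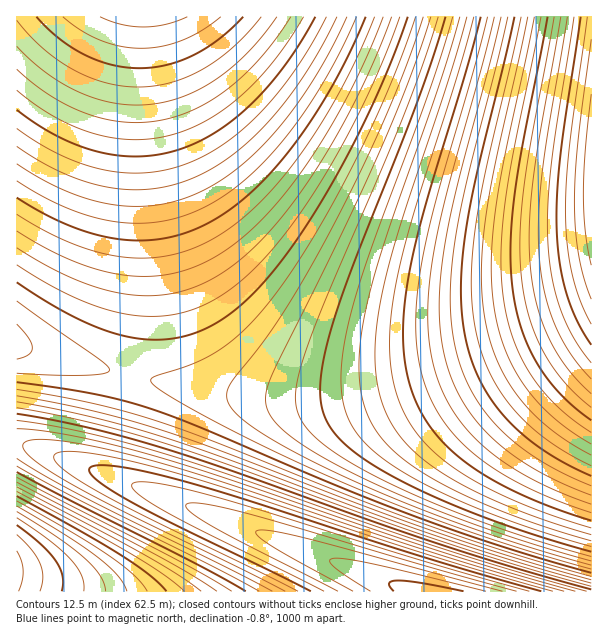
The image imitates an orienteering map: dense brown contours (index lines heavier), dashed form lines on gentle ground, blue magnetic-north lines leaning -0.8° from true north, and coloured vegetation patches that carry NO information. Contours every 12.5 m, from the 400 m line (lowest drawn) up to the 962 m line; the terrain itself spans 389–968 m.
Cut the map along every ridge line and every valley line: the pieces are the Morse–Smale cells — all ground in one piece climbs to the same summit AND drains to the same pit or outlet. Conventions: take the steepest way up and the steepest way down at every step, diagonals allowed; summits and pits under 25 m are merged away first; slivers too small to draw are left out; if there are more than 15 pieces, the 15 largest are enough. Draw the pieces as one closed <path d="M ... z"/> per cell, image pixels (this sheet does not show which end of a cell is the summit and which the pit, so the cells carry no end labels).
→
<path d="M591 16l-574 0-1 329 83 23 90 20 68 9 69 0 57-9 66-18 73-27 69-31z"/><path d="M591 312l-69 31-73 27-66 18-57 9-36 1-74-6-85-16-114-30-1 97 172 62 222 87 181 0z"/><path d="M20 444l-4 0 1 148 392-1-221-86z"/>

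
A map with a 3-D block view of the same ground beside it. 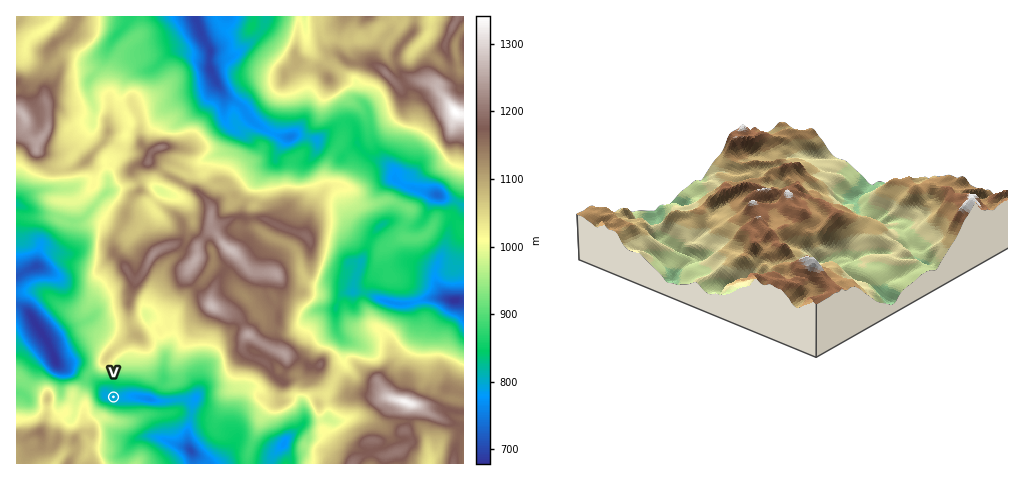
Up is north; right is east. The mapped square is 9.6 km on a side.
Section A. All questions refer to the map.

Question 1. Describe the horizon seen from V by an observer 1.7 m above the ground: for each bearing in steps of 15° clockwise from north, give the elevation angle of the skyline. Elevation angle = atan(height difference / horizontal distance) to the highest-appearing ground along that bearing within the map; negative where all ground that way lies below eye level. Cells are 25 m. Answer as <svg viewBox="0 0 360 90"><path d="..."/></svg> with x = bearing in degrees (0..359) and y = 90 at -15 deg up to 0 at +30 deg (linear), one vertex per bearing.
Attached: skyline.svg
<svg viewBox="0 0 360 90"><path d="M0 29l15 4 15 3 15 4 15 4 15 2 15 4 15 1 15-6 15-8 15-7 15-6 15-5 15-5 15-1 15 4 15 4 15-1 15 3 15 10 15 8 15 1 15-8 15-10"/></svg>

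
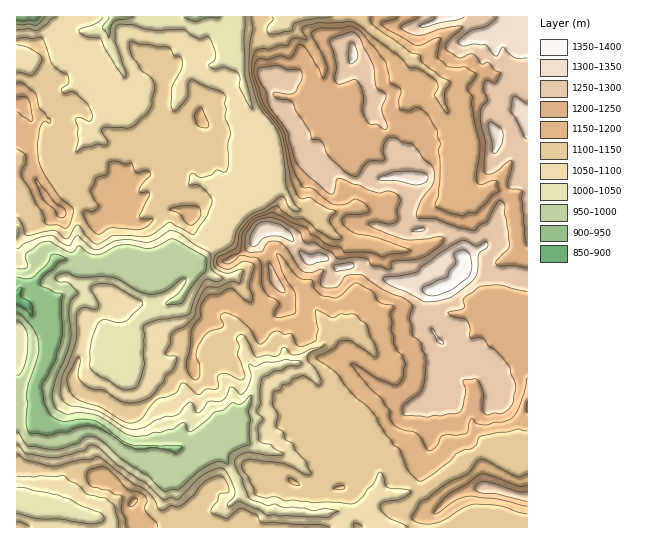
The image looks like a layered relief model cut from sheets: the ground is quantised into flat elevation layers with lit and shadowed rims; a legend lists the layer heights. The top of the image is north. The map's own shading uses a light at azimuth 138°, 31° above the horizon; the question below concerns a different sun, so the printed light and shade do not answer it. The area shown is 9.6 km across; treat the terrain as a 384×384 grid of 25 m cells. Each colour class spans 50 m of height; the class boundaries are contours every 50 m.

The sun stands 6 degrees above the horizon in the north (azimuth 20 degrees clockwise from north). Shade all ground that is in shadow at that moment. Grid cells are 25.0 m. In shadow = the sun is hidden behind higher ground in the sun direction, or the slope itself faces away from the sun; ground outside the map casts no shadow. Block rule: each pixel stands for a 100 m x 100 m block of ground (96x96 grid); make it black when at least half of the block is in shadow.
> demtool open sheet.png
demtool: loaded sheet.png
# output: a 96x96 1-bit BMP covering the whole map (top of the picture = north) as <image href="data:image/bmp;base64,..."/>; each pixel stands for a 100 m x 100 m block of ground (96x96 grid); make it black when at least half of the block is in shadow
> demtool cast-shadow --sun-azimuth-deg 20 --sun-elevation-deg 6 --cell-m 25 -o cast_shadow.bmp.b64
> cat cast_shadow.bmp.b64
<image width="96" height="96" href="data:image/bmp;base64,Qk2+BAAAAAAAAD4AAAAoAAAAYAAAAGAAAAABAAEAAAAAAIAEAAATCwAAEwsAAAIAAAAAAAAA////AAAAAAAAP/gBAAAAAB////4AP/gAAAAf+B////4A//wAAAP//5wB///9//wAAA///8AA//////AAAz///8AAf/////AAA////j6AP/////AAA3///B/wD/D//+AAAHiYAB/4AgD//8AAAHwAAB/+AAD/+AAAAPgAAB//AADoAAAAAPAAAB/zgAAAAAA4AOAEAB/w2AAAAB/+AIAcAB/A7wAAAH//gAD8AB/g/8AAgP//4Af4AB/g/+AD/////A/wAB/w//AH/////h+AAD/4//YH/////53AAD/5//4H//////gAAH//9/8H//////wAAP//5/8H//////4AAP//w/0H//A///+AAf5/wfkP/8Af//AAA/8OAnEP/4AL//wAB/4AAAAP+AAD//4AH/wAAAAI4AAD/f4Af/gAAAAA4AAD+fwA/+AAAAAAwAADw/4B/8AAAAAAAAABg98z/4AAAAAAAAABh5///weAAAEAAAAxAD///A/gAAEAAAB4AD//8D/8AAAAAAAAAH//AH//gAAAwAAAAH//wP//gAAC4AAAAH3/4f/+AAAG4AAAAP398//8AAAG8AAAA//5///8AAAP8AgAAf35///4AAB/8BgAAfj5////wAD/4DIAI+P7////4Bz/wD8Af8ef////4Dz/wHAAA///////8P7/4sAAAP//////+////wAAAP///////////AD4Dv/f///x////+B/8D/+f//+AP//////+z/8///gAH/j///////9/z8AAAAD///////5//wEAAAD/////////4AAAAAD/////+H/8QA/gAAH/////+D/4AD/4AYH/////8H/wA//8AAH/////4H/wB///AAL/////wHfgH///gAL/////wAPA////AAL/3HH/4AAB//AAAAL/3AA/8AAP/AAAAAL/mAAOACAf+P4AAAL/AAAAAHx///8AAAb+AYAAAH////+ABg78B4AAAH//+//wDw74BAAAAH//5//4D57wAAAAAH//5//8D//wAAAAC3//x//8D+fgAAAAen//hAPAD+AAAAAAQH//AAAAD/AAAAAAAP/+AAAAD/DABAAAAP/8AAAAD5jAAAAAAP/4AAAAD4TgAAAAAP/4AAAAD4DDAAAAAP/wAAAAD4ADAAAAAP/wAAAAD4CAAIAAMP/wAAAAD4DEAAAAMH/wAAAAD4LgBAAAIH/gAEAADwbADAAAAH/gAEAADwTAGAAAAH+AAGABzgAAAAAAAH8AAAAB7gAAAAAAAH8AAAAD/AAAAMAAAD4AAAAD/4AAAAAAAD4AGAAH/4AAAAAAAD4APoAP/AAAAAAAAD+AP8B//gAAAAmAADyAB4H//+AAAByAADgAY4H///4AABwAADgAcYH///4AAD4AADAA8AP//974ADgAADAB4AP//9/4ADgAADAB4Af//9nAAHAAADADwA///5AAAHAAADADgB//xrwAAGAAADAHAD//4BwAPyAAADgMAD//8AAAf4AAADgAAHgD/AAAGAAAABgAAEAAfAA="/>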